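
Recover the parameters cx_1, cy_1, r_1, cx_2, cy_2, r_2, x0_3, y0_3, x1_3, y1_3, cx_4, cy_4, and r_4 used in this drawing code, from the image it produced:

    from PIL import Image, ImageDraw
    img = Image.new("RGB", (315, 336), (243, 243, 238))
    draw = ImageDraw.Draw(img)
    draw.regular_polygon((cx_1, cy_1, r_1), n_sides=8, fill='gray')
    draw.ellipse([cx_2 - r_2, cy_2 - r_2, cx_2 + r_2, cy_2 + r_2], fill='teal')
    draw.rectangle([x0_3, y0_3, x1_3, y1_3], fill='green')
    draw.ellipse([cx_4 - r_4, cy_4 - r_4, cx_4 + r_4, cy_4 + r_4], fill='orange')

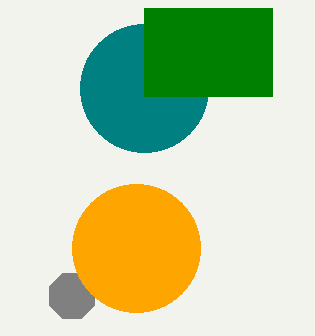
cx_1 = 72, cy_1 = 296, r_1 = 24, cx_2 = 144, cy_2 = 88, r_2 = 64, x0_3 = 144, y0_3 = 8, x1_3 = 272, y1_3 = 96, cx_4 = 136, cy_4 = 248, r_4 = 64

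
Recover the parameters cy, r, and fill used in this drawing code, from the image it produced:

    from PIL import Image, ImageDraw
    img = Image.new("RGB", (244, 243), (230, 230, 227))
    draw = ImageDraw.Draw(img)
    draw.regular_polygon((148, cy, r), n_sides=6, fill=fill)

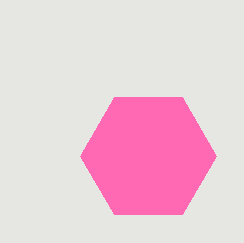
cy = 156, r = 68, fill = 'hotpink'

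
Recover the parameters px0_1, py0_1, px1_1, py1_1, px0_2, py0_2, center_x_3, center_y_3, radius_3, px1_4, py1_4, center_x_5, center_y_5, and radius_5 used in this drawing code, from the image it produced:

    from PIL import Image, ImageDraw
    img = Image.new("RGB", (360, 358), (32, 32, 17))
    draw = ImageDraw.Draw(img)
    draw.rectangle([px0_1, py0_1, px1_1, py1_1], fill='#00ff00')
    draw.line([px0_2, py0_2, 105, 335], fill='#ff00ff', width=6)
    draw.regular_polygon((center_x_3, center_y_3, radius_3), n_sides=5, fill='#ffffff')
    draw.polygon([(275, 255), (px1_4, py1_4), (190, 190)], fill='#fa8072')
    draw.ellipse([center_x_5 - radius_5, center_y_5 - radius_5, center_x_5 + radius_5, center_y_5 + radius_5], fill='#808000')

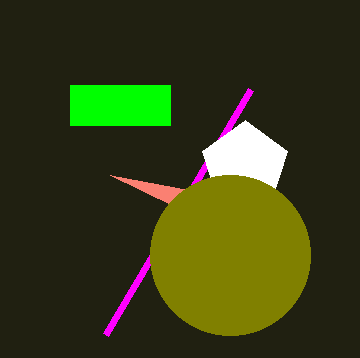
px0_1 = 70, py0_1 = 85, px1_1 = 170, py1_1 = 125, px0_2 = 250, py0_2 = 90, center_x_3 = 245, center_y_3 = 165, radius_3 = 45, px1_4 = 110, py1_4 = 175, center_x_5 = 230, center_y_5 = 255, radius_5 = 80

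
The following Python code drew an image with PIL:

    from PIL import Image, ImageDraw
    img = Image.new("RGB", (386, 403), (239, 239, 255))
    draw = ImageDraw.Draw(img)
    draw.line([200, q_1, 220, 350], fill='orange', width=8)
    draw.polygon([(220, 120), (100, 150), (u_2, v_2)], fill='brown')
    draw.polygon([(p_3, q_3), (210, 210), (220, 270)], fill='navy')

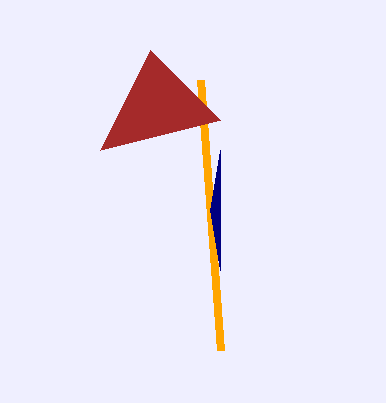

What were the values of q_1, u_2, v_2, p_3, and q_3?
q_1 = 80, u_2 = 150, v_2 = 50, p_3 = 220, q_3 = 150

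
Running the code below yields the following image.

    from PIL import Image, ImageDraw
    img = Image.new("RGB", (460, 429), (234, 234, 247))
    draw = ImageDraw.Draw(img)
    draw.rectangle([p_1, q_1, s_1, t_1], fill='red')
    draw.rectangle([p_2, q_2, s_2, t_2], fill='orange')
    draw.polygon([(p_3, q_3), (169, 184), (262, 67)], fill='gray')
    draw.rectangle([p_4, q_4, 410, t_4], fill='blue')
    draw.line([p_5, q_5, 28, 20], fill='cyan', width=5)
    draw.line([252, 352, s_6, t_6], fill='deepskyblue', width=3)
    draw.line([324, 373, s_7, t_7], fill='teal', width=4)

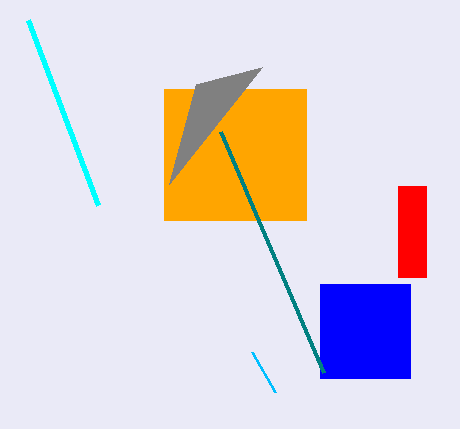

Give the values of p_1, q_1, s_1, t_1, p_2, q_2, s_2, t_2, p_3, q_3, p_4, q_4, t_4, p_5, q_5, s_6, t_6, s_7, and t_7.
p_1 = 398
q_1 = 186
s_1 = 426
t_1 = 277
p_2 = 164
q_2 = 89
s_2 = 306
t_2 = 220
p_3 = 196
q_3 = 84
p_4 = 320
q_4 = 284
t_4 = 378
p_5 = 98
q_5 = 205
s_6 = 275
t_6 = 392
s_7 = 221
t_7 = 132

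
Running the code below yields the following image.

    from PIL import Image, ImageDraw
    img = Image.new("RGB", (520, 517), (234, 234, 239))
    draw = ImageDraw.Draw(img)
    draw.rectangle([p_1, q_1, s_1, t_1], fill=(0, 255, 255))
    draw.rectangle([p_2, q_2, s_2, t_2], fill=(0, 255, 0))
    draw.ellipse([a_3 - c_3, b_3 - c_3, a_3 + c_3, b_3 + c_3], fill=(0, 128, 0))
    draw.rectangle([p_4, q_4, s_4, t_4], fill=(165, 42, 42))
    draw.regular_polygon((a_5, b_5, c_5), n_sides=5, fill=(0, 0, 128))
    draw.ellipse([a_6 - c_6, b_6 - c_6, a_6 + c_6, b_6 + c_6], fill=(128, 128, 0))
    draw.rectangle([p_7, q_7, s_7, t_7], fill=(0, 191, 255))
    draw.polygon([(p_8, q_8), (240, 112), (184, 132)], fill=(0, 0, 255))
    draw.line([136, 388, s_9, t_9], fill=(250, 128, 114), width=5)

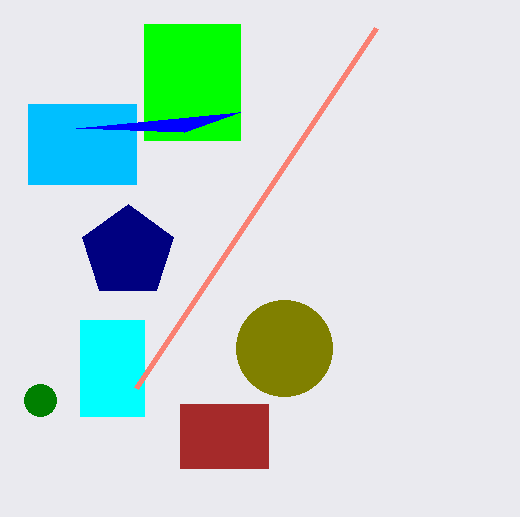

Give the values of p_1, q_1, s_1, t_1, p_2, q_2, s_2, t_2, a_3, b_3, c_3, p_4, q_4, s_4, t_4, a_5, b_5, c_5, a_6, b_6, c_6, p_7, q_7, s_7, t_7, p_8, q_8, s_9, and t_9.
p_1 = 80
q_1 = 320
s_1 = 144
t_1 = 416
p_2 = 144
q_2 = 24
s_2 = 240
t_2 = 140
a_3 = 40
b_3 = 400
c_3 = 16
p_4 = 180
q_4 = 404
s_4 = 268
t_4 = 468
a_5 = 128
b_5 = 252
c_5 = 48
a_6 = 284
b_6 = 348
c_6 = 48
p_7 = 28
q_7 = 104
s_7 = 136
t_7 = 184
p_8 = 76
q_8 = 128
s_9 = 376
t_9 = 28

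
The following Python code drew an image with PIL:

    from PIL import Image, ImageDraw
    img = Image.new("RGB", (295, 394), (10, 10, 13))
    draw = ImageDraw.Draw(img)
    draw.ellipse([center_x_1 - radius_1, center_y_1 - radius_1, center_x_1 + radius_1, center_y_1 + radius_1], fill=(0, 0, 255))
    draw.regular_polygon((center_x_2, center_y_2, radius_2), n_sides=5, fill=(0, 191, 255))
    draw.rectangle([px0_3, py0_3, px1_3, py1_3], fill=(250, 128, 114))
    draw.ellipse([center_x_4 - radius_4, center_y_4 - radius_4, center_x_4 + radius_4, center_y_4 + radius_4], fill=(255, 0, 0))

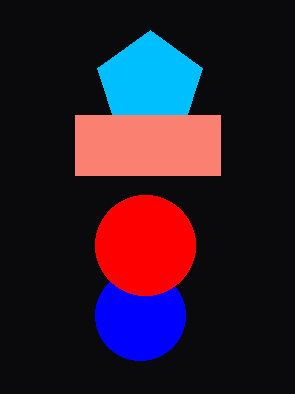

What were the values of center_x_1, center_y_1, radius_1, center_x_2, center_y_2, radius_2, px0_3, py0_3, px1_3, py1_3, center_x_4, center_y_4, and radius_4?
center_x_1 = 140; center_y_1 = 315; radius_1 = 45; center_x_2 = 150; center_y_2 = 85; radius_2 = 55; px0_3 = 75; py0_3 = 115; px1_3 = 220; py1_3 = 175; center_x_4 = 145; center_y_4 = 245; radius_4 = 50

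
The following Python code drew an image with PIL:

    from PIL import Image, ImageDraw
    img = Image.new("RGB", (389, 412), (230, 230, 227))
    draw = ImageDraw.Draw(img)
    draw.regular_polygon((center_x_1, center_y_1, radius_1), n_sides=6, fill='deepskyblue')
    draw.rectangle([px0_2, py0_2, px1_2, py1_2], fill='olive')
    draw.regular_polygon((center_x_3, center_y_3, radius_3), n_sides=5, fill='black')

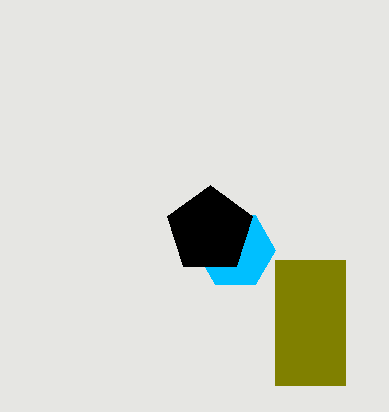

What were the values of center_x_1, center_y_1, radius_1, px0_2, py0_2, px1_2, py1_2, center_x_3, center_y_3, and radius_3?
center_x_1 = 235; center_y_1 = 250; radius_1 = 40; px0_2 = 275; py0_2 = 260; px1_2 = 345; py1_2 = 385; center_x_3 = 210; center_y_3 = 230; radius_3 = 45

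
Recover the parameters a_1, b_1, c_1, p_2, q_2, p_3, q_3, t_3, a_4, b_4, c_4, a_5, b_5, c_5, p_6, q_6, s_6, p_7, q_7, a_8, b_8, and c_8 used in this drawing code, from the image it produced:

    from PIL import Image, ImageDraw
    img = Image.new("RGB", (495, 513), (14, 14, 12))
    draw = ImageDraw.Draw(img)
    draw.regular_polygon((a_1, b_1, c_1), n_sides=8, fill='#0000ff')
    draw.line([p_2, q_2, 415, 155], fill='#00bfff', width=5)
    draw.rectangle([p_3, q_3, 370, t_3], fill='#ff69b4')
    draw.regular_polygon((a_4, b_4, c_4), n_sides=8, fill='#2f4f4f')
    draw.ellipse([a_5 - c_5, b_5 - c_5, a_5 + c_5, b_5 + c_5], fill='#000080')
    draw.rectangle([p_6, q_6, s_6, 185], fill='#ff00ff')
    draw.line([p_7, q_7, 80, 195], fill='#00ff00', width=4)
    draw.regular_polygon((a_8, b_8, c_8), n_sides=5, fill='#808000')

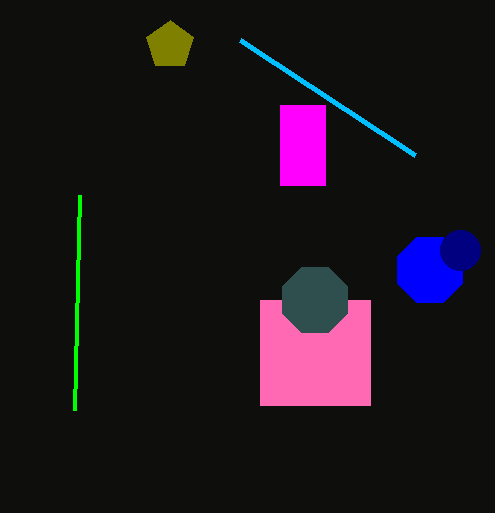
a_1 = 430; b_1 = 270; c_1 = 35; p_2 = 240; q_2 = 40; p_3 = 260; q_3 = 300; t_3 = 405; a_4 = 315; b_4 = 300; c_4 = 35; a_5 = 460; b_5 = 250; c_5 = 20; p_6 = 280; q_6 = 105; s_6 = 325; p_7 = 75; q_7 = 410; a_8 = 170; b_8 = 45; c_8 = 25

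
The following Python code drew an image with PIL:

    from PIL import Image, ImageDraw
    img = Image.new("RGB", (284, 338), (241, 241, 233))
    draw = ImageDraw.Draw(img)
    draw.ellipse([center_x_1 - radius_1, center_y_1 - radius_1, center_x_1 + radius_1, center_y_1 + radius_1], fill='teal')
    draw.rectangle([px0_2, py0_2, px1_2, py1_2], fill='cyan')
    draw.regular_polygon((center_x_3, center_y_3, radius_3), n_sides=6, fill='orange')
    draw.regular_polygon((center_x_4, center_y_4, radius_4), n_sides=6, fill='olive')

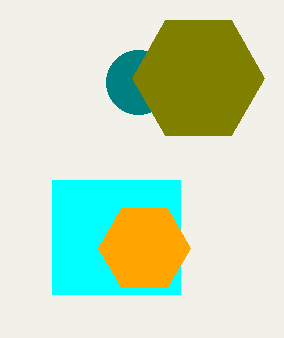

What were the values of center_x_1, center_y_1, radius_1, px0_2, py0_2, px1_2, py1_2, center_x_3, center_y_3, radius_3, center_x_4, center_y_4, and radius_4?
center_x_1 = 138; center_y_1 = 82; radius_1 = 32; px0_2 = 52; py0_2 = 180; px1_2 = 180; py1_2 = 294; center_x_3 = 144; center_y_3 = 248; radius_3 = 46; center_x_4 = 198; center_y_4 = 78; radius_4 = 66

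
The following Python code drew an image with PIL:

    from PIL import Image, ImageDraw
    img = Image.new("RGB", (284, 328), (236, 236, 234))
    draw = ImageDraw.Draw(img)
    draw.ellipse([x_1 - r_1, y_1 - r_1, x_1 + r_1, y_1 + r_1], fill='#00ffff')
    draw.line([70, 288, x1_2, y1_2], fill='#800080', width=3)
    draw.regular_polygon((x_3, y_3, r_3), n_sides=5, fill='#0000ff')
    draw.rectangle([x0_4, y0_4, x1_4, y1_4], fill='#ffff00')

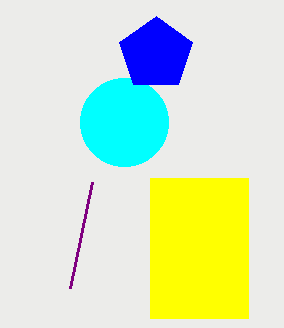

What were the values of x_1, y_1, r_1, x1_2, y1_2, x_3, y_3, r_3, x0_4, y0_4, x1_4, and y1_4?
x_1 = 124, y_1 = 122, r_1 = 44, x1_2 = 92, y1_2 = 182, x_3 = 156, y_3 = 54, r_3 = 38, x0_4 = 150, y0_4 = 178, x1_4 = 248, y1_4 = 318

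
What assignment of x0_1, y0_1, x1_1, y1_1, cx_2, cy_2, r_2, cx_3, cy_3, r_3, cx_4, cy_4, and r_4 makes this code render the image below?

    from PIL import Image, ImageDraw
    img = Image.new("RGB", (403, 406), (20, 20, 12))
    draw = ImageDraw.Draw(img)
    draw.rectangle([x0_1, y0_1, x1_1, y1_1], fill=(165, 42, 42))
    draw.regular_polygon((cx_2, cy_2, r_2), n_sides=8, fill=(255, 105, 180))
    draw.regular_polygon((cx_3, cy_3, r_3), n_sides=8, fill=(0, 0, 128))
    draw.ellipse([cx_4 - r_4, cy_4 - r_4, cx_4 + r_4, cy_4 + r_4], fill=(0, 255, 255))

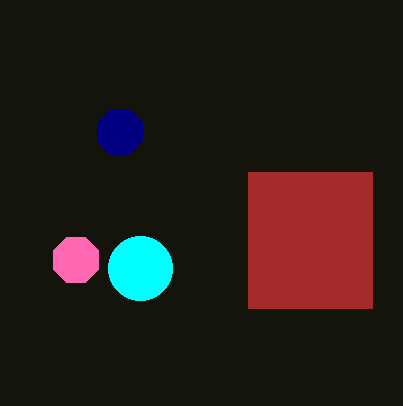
x0_1 = 248, y0_1 = 172, x1_1 = 372, y1_1 = 308, cx_2 = 76, cy_2 = 260, r_2 = 24, cx_3 = 120, cy_3 = 132, r_3 = 24, cx_4 = 140, cy_4 = 268, r_4 = 32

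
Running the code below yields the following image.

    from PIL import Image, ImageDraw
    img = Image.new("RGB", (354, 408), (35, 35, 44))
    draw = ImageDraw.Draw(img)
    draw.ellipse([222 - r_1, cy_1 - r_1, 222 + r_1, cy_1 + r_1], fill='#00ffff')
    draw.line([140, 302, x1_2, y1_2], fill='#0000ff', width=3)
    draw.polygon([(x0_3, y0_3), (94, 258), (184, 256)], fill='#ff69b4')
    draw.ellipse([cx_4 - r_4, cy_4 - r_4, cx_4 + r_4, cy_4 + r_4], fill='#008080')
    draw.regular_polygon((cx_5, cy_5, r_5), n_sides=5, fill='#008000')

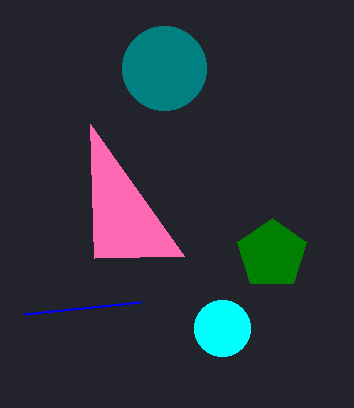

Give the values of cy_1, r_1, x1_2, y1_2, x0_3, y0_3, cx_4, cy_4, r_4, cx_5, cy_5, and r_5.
cy_1 = 328
r_1 = 28
x1_2 = 24
y1_2 = 314
x0_3 = 90
y0_3 = 124
cx_4 = 164
cy_4 = 68
r_4 = 42
cx_5 = 272
cy_5 = 254
r_5 = 36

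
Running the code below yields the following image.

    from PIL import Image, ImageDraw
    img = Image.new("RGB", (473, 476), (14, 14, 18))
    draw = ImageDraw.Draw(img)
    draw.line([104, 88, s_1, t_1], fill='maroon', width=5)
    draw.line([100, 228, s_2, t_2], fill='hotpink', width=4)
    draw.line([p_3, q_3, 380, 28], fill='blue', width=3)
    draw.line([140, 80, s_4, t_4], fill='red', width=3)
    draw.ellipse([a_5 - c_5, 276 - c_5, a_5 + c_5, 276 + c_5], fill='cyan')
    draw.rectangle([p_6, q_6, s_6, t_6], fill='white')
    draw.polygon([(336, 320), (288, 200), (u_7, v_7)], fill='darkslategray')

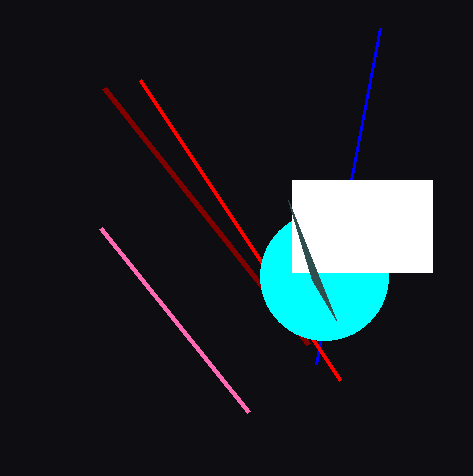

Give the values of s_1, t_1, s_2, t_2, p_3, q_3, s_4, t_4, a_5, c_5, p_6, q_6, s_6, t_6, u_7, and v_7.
s_1 = 308, t_1 = 344, s_2 = 248, t_2 = 412, p_3 = 316, q_3 = 364, s_4 = 340, t_4 = 380, a_5 = 324, c_5 = 64, p_6 = 292, q_6 = 180, s_6 = 432, t_6 = 272, u_7 = 312, v_7 = 280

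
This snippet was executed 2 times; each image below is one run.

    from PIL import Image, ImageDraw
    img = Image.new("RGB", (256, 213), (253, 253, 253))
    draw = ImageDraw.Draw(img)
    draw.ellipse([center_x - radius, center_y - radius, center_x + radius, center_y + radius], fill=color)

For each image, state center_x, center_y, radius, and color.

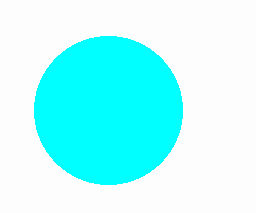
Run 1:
center_x = 108
center_y = 110
radius = 74
color = 'cyan'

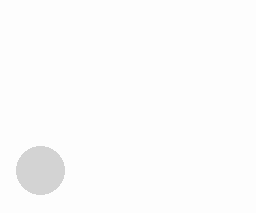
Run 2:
center_x = 40
center_y = 170
radius = 24
color = 'lightgray'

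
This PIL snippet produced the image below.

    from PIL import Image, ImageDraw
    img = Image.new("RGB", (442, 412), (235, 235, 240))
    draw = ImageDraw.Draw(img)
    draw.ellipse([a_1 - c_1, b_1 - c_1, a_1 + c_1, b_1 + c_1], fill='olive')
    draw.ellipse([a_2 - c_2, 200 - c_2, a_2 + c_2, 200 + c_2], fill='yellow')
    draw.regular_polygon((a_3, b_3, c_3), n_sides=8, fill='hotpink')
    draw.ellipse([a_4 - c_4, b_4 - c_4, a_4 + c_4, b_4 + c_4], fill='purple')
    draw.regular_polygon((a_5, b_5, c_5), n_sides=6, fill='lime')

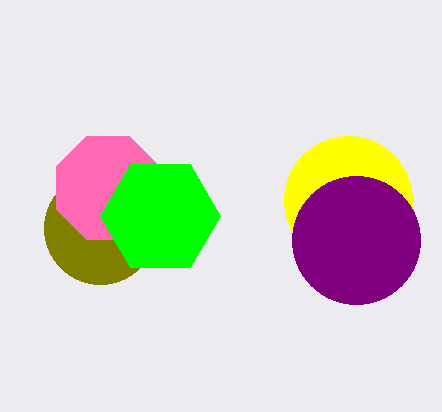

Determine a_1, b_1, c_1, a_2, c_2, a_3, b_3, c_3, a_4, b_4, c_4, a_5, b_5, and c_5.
a_1 = 100, b_1 = 228, c_1 = 56, a_2 = 348, c_2 = 64, a_3 = 108, b_3 = 188, c_3 = 56, a_4 = 356, b_4 = 240, c_4 = 64, a_5 = 160, b_5 = 216, c_5 = 60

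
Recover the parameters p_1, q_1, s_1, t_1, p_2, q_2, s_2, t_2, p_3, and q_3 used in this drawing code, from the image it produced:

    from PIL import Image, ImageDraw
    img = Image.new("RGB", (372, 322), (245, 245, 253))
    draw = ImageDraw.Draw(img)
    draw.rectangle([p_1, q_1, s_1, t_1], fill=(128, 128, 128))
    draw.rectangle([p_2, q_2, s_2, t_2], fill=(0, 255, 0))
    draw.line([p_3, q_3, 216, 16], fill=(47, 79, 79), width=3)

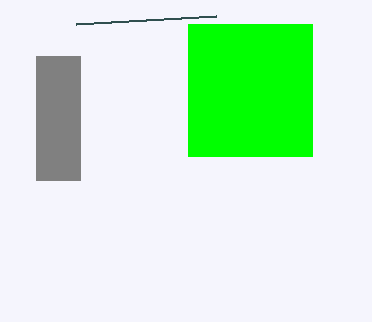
p_1 = 36
q_1 = 56
s_1 = 80
t_1 = 180
p_2 = 188
q_2 = 24
s_2 = 312
t_2 = 156
p_3 = 76
q_3 = 24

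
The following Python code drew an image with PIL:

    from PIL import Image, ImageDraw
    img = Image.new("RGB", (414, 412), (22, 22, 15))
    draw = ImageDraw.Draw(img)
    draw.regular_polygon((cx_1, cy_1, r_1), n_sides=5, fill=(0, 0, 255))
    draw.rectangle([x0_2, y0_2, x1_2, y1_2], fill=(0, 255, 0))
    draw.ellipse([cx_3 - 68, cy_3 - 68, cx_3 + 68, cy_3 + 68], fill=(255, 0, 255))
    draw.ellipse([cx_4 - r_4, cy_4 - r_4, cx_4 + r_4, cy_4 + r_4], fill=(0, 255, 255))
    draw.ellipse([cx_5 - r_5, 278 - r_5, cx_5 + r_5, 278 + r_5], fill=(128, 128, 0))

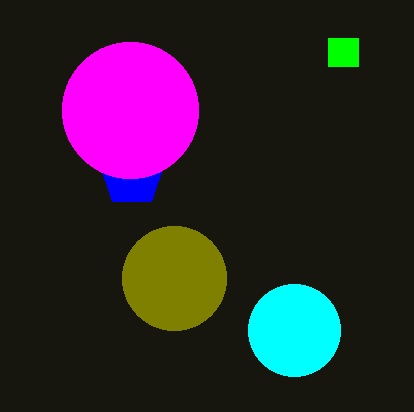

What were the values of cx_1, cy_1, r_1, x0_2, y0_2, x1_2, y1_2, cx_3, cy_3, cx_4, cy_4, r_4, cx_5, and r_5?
cx_1 = 132; cy_1 = 174; r_1 = 34; x0_2 = 328; y0_2 = 38; x1_2 = 358; y1_2 = 66; cx_3 = 130; cy_3 = 110; cx_4 = 294; cy_4 = 330; r_4 = 46; cx_5 = 174; r_5 = 52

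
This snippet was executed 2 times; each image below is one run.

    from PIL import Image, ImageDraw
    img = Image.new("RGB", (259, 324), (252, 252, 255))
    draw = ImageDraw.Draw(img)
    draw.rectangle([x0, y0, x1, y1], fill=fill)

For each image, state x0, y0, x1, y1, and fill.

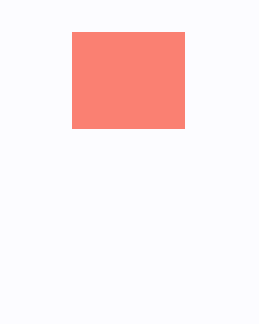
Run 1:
x0 = 72; y0 = 32; x1 = 184; y1 = 128; fill = 'salmon'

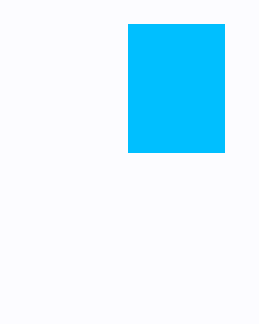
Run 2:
x0 = 128, y0 = 24, x1 = 224, y1 = 152, fill = 'deepskyblue'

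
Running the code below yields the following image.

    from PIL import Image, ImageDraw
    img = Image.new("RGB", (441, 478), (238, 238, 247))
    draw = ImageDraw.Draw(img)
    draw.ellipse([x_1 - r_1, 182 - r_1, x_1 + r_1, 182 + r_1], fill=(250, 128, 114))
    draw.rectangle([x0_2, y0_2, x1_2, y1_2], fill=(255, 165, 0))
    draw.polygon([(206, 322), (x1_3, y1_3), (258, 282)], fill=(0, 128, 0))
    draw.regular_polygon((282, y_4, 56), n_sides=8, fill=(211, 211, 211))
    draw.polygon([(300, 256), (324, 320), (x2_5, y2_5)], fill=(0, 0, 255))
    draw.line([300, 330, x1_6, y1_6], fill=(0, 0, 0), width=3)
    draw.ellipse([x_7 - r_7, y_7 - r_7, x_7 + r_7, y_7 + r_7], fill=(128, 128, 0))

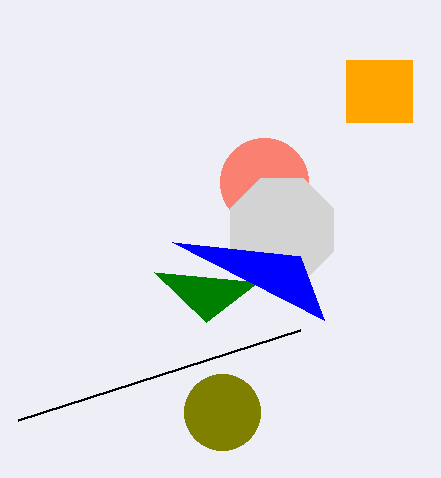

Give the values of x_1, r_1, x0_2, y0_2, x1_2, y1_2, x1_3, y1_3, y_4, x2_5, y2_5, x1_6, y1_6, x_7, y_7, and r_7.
x_1 = 264
r_1 = 44
x0_2 = 346
y0_2 = 60
x1_2 = 412
y1_2 = 122
x1_3 = 154
y1_3 = 272
y_4 = 230
x2_5 = 172
y2_5 = 242
x1_6 = 18
y1_6 = 420
x_7 = 222
y_7 = 412
r_7 = 38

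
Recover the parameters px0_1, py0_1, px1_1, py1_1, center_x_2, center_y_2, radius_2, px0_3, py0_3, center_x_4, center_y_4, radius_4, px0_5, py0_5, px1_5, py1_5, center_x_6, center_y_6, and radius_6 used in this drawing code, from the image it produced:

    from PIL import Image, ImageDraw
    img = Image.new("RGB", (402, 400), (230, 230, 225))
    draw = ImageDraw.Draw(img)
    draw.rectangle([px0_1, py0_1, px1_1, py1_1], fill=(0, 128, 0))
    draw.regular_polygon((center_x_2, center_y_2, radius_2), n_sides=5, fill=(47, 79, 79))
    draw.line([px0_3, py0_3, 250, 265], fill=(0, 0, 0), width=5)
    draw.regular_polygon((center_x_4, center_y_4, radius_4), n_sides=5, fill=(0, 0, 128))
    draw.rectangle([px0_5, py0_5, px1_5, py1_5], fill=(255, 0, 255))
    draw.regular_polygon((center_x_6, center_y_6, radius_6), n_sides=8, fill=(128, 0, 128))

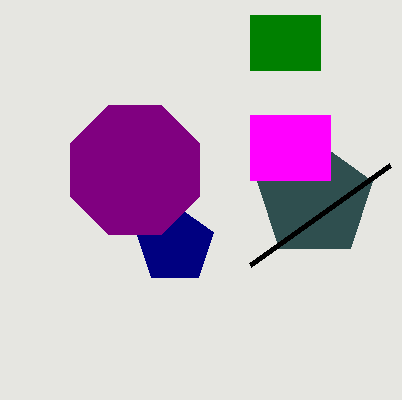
px0_1 = 250; py0_1 = 15; px1_1 = 320; py1_1 = 70; center_x_2 = 315; center_y_2 = 200; radius_2 = 60; px0_3 = 390; py0_3 = 165; center_x_4 = 175; center_y_4 = 245; radius_4 = 40; px0_5 = 250; py0_5 = 115; px1_5 = 330; py1_5 = 180; center_x_6 = 135; center_y_6 = 170; radius_6 = 70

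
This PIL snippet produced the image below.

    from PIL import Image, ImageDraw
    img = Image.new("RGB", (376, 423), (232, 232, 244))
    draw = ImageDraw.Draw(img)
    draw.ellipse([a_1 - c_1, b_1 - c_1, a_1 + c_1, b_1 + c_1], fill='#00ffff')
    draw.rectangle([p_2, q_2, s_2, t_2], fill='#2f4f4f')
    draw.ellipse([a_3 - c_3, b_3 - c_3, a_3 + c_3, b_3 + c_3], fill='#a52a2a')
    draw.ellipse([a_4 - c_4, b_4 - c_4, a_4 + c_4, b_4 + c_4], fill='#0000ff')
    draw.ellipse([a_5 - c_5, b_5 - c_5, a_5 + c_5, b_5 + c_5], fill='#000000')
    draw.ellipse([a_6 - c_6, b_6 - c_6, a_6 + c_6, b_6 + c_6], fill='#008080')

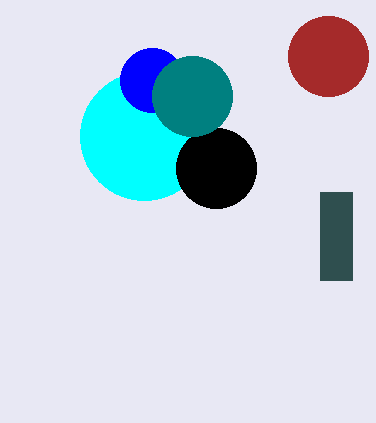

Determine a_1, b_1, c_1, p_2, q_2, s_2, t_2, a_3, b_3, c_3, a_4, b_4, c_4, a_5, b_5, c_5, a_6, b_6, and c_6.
a_1 = 144; b_1 = 136; c_1 = 64; p_2 = 320; q_2 = 192; s_2 = 352; t_2 = 280; a_3 = 328; b_3 = 56; c_3 = 40; a_4 = 152; b_4 = 80; c_4 = 32; a_5 = 216; b_5 = 168; c_5 = 40; a_6 = 192; b_6 = 96; c_6 = 40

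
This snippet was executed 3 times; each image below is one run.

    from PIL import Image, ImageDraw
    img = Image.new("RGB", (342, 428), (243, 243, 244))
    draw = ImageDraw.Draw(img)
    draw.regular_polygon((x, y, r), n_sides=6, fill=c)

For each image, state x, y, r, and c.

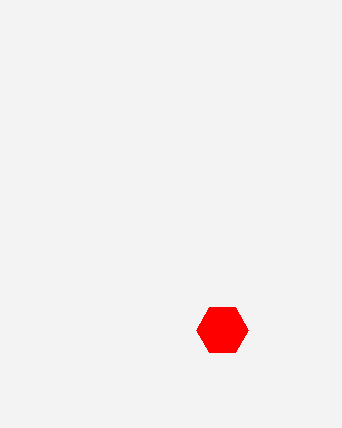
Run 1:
x = 222, y = 330, r = 26, c = 'red'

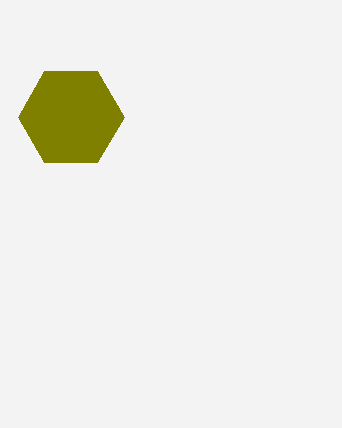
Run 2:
x = 71, y = 117, r = 53, c = 'olive'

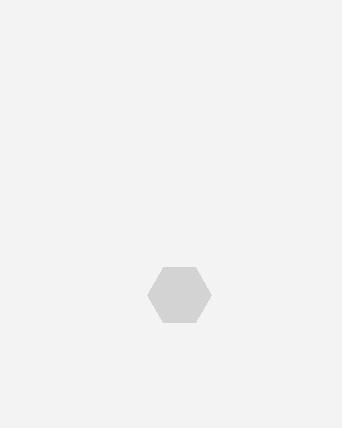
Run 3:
x = 179, y = 295, r = 32, c = 'lightgray'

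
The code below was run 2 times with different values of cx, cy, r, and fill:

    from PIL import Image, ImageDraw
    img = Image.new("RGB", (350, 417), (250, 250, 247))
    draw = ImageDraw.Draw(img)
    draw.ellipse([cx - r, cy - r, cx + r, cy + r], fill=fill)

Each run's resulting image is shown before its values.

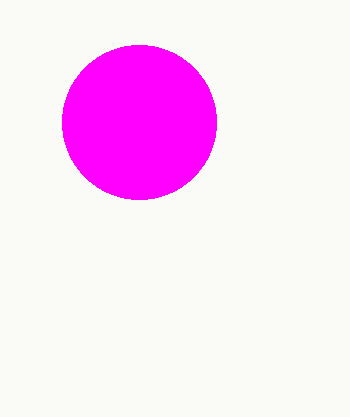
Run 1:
cx = 139, cy = 122, r = 77, fill = 'magenta'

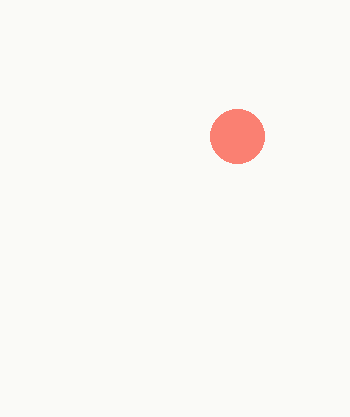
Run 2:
cx = 237
cy = 136
r = 27
fill = 'salmon'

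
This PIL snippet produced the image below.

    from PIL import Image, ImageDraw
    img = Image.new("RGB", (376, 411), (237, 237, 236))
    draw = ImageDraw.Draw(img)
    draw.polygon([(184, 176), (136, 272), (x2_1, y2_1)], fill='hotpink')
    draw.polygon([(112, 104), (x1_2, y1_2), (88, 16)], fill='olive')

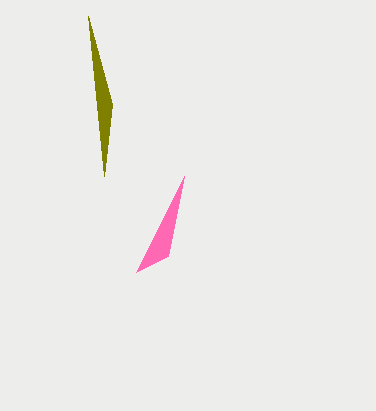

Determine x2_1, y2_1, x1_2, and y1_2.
x2_1 = 168; y2_1 = 256; x1_2 = 104; y1_2 = 176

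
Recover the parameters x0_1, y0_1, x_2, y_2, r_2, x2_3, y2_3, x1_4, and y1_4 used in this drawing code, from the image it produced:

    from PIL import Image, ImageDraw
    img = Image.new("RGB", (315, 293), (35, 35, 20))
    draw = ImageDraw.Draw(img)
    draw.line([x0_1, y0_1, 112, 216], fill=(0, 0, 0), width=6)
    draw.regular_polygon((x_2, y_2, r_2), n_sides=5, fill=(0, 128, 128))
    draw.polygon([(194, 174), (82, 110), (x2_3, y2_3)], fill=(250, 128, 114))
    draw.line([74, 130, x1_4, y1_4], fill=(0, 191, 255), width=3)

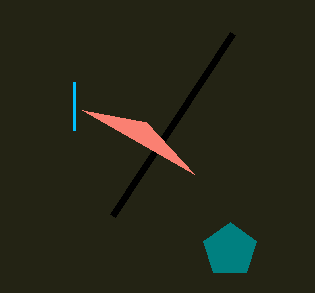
x0_1 = 232, y0_1 = 34, x_2 = 230, y_2 = 250, r_2 = 28, x2_3 = 146, y2_3 = 122, x1_4 = 74, y1_4 = 82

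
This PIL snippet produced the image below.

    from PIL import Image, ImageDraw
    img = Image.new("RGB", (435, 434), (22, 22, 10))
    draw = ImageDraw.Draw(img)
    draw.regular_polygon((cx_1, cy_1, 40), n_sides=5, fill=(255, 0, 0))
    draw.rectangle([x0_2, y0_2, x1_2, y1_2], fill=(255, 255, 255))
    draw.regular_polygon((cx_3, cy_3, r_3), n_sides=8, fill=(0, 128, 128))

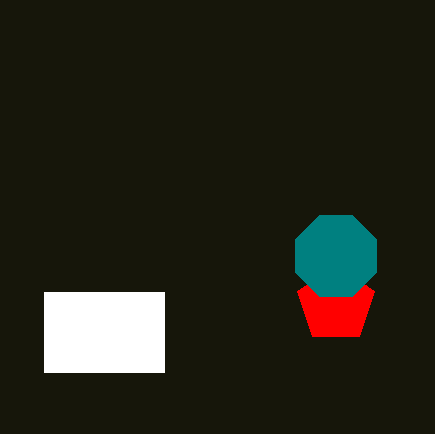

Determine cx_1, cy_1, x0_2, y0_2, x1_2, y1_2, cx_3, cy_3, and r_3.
cx_1 = 336
cy_1 = 304
x0_2 = 44
y0_2 = 292
x1_2 = 164
y1_2 = 372
cx_3 = 336
cy_3 = 256
r_3 = 44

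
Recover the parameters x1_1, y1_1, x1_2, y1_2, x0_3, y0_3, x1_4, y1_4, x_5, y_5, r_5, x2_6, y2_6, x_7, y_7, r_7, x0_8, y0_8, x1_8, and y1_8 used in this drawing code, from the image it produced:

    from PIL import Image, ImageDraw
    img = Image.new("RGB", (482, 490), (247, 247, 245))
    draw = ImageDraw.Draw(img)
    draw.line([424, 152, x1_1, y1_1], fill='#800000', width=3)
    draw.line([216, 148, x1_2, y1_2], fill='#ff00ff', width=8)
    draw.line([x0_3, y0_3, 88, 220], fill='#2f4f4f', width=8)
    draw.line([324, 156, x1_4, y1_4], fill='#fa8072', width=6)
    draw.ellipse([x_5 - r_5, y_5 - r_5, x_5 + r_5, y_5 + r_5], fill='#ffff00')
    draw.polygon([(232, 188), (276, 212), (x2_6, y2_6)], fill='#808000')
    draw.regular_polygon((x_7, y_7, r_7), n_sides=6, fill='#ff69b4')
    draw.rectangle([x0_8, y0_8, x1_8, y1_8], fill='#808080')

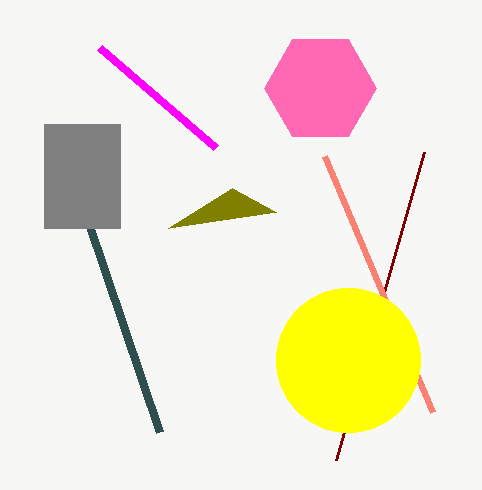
x1_1 = 336, y1_1 = 460, x1_2 = 100, y1_2 = 48, x0_3 = 160, y0_3 = 432, x1_4 = 432, y1_4 = 412, x_5 = 348, y_5 = 360, r_5 = 72, x2_6 = 168, y2_6 = 228, x_7 = 320, y_7 = 88, r_7 = 56, x0_8 = 44, y0_8 = 124, x1_8 = 120, y1_8 = 228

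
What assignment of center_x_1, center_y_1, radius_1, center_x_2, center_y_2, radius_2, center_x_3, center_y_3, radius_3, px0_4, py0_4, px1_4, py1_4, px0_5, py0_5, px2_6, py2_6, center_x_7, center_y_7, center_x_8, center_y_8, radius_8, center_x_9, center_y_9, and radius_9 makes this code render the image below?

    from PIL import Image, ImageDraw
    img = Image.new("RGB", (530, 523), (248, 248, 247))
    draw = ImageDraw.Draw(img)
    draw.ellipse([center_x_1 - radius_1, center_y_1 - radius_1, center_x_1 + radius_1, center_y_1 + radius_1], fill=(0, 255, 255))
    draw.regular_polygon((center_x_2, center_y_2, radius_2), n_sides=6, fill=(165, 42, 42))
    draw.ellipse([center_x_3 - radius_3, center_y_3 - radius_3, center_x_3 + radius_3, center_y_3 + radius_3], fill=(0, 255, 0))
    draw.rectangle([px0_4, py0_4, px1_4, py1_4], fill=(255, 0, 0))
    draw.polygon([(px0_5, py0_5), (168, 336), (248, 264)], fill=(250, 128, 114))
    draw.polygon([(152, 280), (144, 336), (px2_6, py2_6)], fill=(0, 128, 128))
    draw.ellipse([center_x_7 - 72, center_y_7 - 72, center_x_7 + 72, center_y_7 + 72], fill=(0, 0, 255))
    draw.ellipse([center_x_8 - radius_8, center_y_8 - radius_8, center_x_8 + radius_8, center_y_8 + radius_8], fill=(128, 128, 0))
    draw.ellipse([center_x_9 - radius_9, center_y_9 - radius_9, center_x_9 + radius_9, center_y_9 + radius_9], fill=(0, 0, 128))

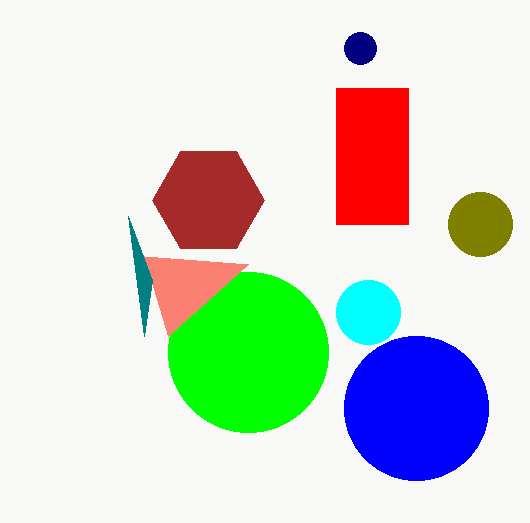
center_x_1 = 368, center_y_1 = 312, radius_1 = 32, center_x_2 = 208, center_y_2 = 200, radius_2 = 56, center_x_3 = 248, center_y_3 = 352, radius_3 = 80, px0_4 = 336, py0_4 = 88, px1_4 = 408, py1_4 = 224, px0_5 = 144, py0_5 = 256, px2_6 = 128, py2_6 = 216, center_x_7 = 416, center_y_7 = 408, center_x_8 = 480, center_y_8 = 224, radius_8 = 32, center_x_9 = 360, center_y_9 = 48, radius_9 = 16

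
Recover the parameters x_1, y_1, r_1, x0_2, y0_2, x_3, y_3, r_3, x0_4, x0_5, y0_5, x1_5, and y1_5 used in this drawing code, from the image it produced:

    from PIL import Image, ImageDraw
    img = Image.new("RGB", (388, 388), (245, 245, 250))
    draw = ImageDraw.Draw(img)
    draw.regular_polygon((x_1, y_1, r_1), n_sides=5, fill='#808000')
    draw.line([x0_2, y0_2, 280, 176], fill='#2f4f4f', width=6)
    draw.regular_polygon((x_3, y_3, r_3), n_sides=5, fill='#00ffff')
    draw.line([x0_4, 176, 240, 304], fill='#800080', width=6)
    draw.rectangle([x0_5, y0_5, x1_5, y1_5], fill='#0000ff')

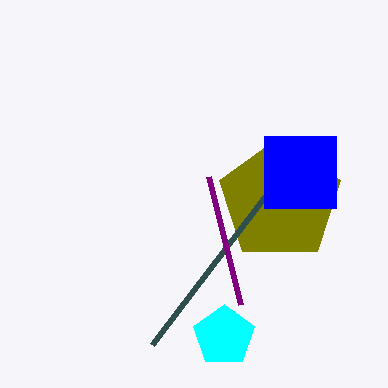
x_1 = 280, y_1 = 200, r_1 = 64, x0_2 = 152, y0_2 = 344, x_3 = 224, y_3 = 336, r_3 = 32, x0_4 = 208, x0_5 = 264, y0_5 = 136, x1_5 = 336, y1_5 = 208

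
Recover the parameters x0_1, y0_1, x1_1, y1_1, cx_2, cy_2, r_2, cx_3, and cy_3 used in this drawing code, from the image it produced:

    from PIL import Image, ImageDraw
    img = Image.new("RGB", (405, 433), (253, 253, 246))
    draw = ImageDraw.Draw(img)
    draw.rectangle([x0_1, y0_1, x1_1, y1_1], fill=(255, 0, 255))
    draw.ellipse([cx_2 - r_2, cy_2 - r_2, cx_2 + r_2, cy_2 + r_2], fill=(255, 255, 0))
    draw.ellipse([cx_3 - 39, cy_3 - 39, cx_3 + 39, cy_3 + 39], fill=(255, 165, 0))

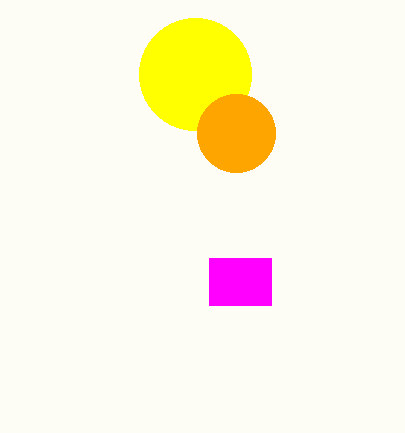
x0_1 = 209
y0_1 = 258
x1_1 = 271
y1_1 = 305
cx_2 = 195
cy_2 = 74
r_2 = 56
cx_3 = 236
cy_3 = 133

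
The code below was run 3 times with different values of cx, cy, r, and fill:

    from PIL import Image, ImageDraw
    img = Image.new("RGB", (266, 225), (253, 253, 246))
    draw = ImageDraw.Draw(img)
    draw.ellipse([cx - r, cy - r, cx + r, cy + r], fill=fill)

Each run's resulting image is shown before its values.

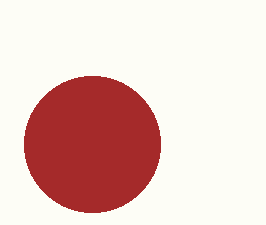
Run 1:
cx = 92, cy = 144, r = 68, fill = 'brown'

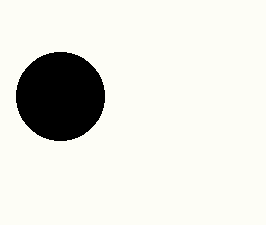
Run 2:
cx = 60, cy = 96, r = 44, fill = 'black'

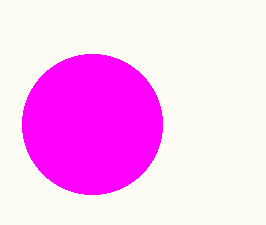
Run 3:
cx = 92; cy = 124; r = 70; fill = 'magenta'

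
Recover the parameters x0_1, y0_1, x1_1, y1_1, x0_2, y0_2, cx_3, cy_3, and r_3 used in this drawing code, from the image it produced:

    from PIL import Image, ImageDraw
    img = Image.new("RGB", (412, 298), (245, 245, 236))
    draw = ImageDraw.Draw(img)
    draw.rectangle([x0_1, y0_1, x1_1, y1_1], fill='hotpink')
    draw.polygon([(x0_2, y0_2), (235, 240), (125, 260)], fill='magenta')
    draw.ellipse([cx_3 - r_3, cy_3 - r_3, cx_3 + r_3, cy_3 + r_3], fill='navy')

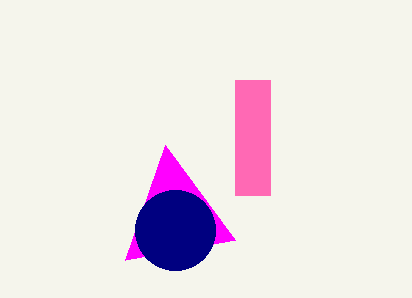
x0_1 = 235; y0_1 = 80; x1_1 = 270; y1_1 = 195; x0_2 = 165; y0_2 = 145; cx_3 = 175; cy_3 = 230; r_3 = 40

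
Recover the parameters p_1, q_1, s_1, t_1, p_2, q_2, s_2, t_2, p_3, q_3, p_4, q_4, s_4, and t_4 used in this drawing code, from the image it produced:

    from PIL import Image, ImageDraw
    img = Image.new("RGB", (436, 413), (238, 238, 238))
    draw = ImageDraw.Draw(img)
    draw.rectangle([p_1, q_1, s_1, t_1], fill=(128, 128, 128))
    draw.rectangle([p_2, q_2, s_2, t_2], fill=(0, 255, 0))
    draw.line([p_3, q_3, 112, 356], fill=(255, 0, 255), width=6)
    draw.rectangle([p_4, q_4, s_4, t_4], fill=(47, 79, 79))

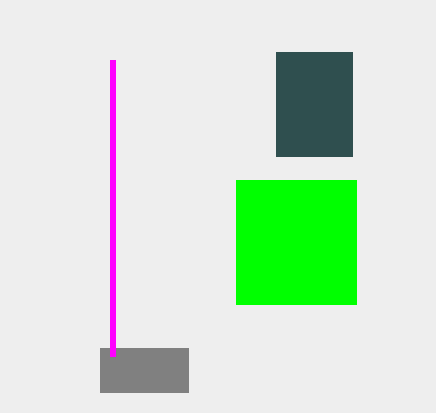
p_1 = 100; q_1 = 348; s_1 = 188; t_1 = 392; p_2 = 236; q_2 = 180; s_2 = 356; t_2 = 304; p_3 = 112; q_3 = 60; p_4 = 276; q_4 = 52; s_4 = 352; t_4 = 156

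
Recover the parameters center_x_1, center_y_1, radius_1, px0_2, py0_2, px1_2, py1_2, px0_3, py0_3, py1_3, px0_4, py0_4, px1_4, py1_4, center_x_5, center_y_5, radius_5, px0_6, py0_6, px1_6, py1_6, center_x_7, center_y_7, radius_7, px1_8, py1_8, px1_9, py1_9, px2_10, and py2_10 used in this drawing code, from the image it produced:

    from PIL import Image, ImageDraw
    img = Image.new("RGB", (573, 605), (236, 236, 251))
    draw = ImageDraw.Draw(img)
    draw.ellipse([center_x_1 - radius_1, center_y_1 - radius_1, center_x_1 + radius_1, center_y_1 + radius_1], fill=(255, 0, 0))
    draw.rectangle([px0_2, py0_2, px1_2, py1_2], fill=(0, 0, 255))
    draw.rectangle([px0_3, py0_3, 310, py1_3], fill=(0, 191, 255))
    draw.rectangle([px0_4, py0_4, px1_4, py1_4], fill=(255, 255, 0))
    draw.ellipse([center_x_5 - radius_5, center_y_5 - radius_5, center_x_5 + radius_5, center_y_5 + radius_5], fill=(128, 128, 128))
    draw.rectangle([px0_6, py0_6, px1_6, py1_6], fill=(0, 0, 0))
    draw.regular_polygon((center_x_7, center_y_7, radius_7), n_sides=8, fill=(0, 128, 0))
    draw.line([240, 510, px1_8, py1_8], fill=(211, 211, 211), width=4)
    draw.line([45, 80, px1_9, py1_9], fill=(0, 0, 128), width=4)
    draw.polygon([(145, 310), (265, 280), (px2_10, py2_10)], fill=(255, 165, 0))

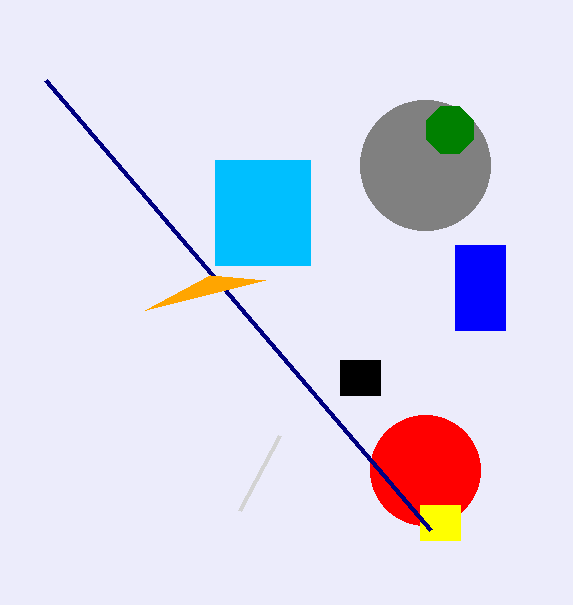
center_x_1 = 425, center_y_1 = 470, radius_1 = 55, px0_2 = 455, py0_2 = 245, px1_2 = 505, py1_2 = 330, px0_3 = 215, py0_3 = 160, py1_3 = 265, px0_4 = 420, py0_4 = 505, px1_4 = 460, py1_4 = 540, center_x_5 = 425, center_y_5 = 165, radius_5 = 65, px0_6 = 340, py0_6 = 360, px1_6 = 380, py1_6 = 395, center_x_7 = 450, center_y_7 = 130, radius_7 = 25, px1_8 = 280, py1_8 = 435, px1_9 = 430, py1_9 = 530, px2_10 = 210, py2_10 = 275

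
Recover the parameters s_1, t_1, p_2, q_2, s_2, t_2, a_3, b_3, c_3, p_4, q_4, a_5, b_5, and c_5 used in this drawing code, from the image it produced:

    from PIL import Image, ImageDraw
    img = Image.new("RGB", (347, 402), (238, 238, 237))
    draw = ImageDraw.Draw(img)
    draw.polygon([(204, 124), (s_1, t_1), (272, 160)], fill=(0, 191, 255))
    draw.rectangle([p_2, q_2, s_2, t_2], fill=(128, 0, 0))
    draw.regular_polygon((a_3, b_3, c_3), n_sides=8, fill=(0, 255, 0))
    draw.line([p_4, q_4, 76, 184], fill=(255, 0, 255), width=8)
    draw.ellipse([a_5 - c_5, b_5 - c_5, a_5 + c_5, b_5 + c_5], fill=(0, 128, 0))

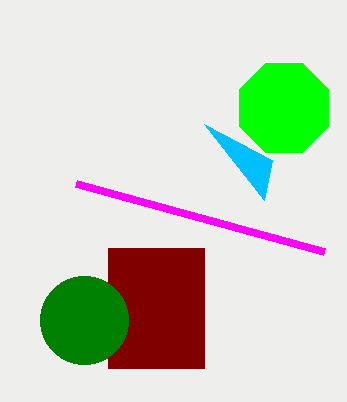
s_1 = 264
t_1 = 200
p_2 = 108
q_2 = 248
s_2 = 204
t_2 = 368
a_3 = 284
b_3 = 108
c_3 = 48
p_4 = 324
q_4 = 252
a_5 = 84
b_5 = 320
c_5 = 44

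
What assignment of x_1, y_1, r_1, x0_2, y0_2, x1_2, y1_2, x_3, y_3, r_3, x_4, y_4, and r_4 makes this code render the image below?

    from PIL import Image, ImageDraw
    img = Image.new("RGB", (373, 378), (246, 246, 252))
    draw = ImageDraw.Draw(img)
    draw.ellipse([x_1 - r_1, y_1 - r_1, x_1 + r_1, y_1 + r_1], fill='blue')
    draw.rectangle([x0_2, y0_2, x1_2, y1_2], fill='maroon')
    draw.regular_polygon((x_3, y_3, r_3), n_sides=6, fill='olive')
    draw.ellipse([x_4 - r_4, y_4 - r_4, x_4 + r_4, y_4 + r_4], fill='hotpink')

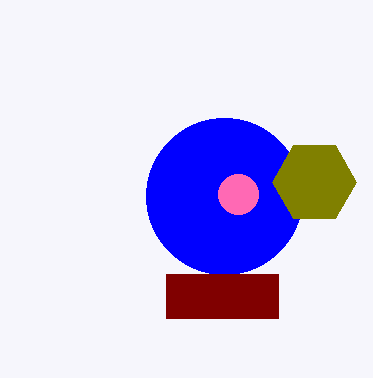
x_1 = 224
y_1 = 196
r_1 = 78
x0_2 = 166
y0_2 = 274
x1_2 = 278
y1_2 = 318
x_3 = 314
y_3 = 182
r_3 = 42
x_4 = 238
y_4 = 194
r_4 = 20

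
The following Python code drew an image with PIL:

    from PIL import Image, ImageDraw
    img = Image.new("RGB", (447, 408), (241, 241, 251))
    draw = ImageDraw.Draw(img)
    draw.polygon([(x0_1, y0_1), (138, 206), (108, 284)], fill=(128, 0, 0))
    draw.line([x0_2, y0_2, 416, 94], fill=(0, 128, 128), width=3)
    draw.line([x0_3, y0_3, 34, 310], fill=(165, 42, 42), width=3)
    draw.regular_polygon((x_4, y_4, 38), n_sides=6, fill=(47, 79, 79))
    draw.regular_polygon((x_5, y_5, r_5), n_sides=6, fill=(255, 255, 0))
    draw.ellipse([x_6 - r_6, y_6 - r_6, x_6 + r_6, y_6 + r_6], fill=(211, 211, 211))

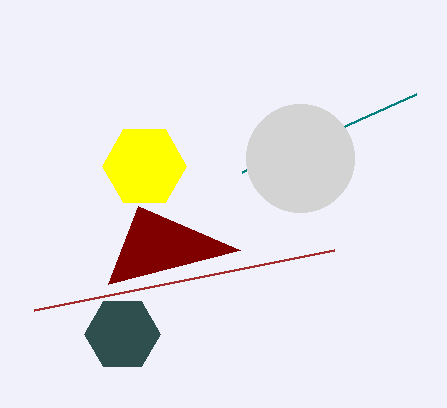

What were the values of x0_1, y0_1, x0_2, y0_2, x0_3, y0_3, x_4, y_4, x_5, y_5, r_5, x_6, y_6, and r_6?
x0_1 = 240; y0_1 = 250; x0_2 = 242; y0_2 = 172; x0_3 = 334; y0_3 = 250; x_4 = 122; y_4 = 334; x_5 = 144; y_5 = 166; r_5 = 42; x_6 = 300; y_6 = 158; r_6 = 54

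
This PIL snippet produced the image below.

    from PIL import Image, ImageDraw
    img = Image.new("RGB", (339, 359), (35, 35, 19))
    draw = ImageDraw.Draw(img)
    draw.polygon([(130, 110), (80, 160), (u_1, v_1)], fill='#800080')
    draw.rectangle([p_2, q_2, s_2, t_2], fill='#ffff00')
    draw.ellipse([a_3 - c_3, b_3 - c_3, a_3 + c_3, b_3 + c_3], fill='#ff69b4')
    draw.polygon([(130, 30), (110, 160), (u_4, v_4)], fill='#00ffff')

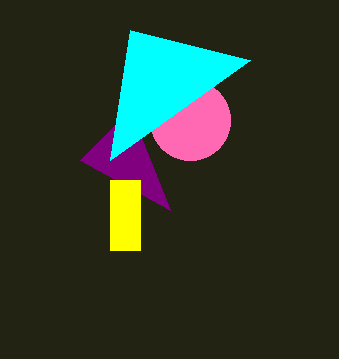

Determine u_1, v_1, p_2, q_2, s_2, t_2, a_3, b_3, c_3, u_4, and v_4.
u_1 = 170, v_1 = 210, p_2 = 110, q_2 = 180, s_2 = 140, t_2 = 250, a_3 = 190, b_3 = 120, c_3 = 40, u_4 = 250, v_4 = 60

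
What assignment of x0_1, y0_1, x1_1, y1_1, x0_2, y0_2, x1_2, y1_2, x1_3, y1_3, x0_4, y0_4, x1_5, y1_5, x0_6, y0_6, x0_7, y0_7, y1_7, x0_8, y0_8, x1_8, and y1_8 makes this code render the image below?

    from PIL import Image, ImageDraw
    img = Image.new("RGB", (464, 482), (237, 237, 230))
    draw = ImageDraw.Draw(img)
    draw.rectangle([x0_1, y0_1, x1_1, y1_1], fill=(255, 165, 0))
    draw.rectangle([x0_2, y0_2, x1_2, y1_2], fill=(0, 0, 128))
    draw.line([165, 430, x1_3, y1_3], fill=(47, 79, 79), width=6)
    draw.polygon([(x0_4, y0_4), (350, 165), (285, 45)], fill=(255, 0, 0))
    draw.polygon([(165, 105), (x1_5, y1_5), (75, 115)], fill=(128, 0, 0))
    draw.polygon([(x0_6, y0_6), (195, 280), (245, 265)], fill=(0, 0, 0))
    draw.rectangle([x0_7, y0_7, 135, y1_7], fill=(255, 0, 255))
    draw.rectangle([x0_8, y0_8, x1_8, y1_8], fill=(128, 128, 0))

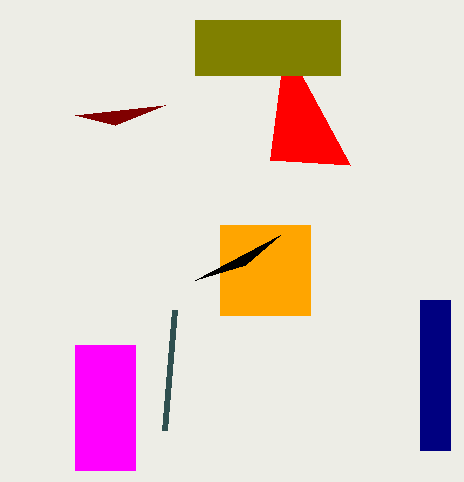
x0_1 = 220; y0_1 = 225; x1_1 = 310; y1_1 = 315; x0_2 = 420; y0_2 = 300; x1_2 = 450; y1_2 = 450; x1_3 = 175; y1_3 = 310; x0_4 = 270; y0_4 = 160; x1_5 = 115; y1_5 = 125; x0_6 = 280; y0_6 = 235; x0_7 = 75; y0_7 = 345; y1_7 = 470; x0_8 = 195; y0_8 = 20; x1_8 = 340; y1_8 = 75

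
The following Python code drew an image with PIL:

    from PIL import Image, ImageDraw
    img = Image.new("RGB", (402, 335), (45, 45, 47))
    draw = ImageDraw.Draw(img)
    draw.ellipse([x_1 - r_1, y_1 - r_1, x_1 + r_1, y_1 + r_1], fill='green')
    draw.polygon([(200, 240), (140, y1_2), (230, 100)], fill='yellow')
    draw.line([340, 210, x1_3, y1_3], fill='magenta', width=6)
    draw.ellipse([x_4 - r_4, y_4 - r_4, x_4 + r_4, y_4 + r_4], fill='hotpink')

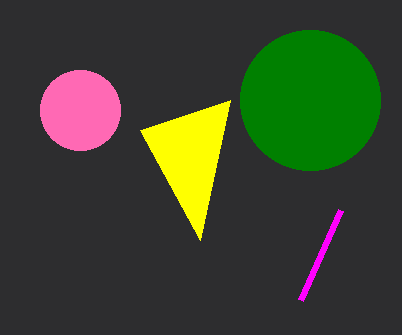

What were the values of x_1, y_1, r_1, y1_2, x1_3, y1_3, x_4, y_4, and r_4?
x_1 = 310, y_1 = 100, r_1 = 70, y1_2 = 130, x1_3 = 300, y1_3 = 300, x_4 = 80, y_4 = 110, r_4 = 40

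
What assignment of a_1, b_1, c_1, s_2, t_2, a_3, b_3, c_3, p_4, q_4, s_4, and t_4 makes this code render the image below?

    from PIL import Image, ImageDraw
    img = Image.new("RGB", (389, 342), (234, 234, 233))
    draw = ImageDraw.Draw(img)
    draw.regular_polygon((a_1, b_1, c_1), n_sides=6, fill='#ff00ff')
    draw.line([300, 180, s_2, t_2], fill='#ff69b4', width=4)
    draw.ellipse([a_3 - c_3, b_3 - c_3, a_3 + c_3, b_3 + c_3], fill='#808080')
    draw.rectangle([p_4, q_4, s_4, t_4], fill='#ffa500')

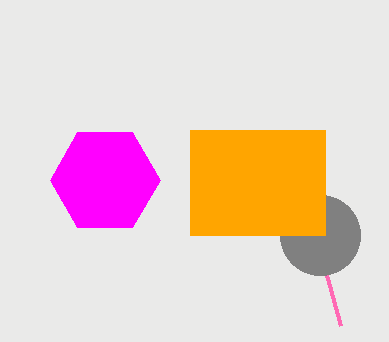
a_1 = 105; b_1 = 180; c_1 = 55; s_2 = 340; t_2 = 325; a_3 = 320; b_3 = 235; c_3 = 40; p_4 = 190; q_4 = 130; s_4 = 325; t_4 = 235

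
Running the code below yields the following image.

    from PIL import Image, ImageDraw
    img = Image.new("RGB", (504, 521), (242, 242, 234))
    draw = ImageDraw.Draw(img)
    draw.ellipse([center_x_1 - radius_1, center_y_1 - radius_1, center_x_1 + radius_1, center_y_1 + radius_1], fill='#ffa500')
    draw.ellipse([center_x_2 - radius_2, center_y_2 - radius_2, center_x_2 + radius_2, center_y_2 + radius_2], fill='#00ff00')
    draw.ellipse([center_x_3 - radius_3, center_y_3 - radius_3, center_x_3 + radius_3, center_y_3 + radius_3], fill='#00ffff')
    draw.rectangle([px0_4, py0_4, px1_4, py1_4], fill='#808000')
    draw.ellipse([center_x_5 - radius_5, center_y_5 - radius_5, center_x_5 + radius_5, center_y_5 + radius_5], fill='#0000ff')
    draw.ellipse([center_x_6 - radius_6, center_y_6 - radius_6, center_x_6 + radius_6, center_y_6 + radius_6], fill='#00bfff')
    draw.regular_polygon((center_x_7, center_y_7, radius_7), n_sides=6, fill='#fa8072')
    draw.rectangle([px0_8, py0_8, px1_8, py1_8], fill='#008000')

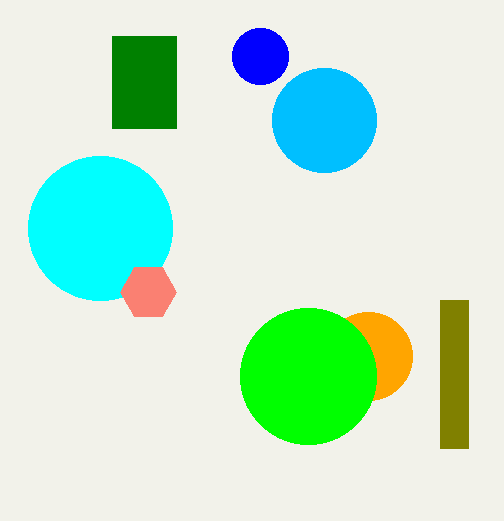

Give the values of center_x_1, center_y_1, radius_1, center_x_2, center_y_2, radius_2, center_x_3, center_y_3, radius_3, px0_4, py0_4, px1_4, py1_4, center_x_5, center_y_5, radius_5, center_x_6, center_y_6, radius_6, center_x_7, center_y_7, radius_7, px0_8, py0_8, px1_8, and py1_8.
center_x_1 = 368; center_y_1 = 356; radius_1 = 44; center_x_2 = 308; center_y_2 = 376; radius_2 = 68; center_x_3 = 100; center_y_3 = 228; radius_3 = 72; px0_4 = 440; py0_4 = 300; px1_4 = 468; py1_4 = 448; center_x_5 = 260; center_y_5 = 56; radius_5 = 28; center_x_6 = 324; center_y_6 = 120; radius_6 = 52; center_x_7 = 148; center_y_7 = 292; radius_7 = 28; px0_8 = 112; py0_8 = 36; px1_8 = 176; py1_8 = 128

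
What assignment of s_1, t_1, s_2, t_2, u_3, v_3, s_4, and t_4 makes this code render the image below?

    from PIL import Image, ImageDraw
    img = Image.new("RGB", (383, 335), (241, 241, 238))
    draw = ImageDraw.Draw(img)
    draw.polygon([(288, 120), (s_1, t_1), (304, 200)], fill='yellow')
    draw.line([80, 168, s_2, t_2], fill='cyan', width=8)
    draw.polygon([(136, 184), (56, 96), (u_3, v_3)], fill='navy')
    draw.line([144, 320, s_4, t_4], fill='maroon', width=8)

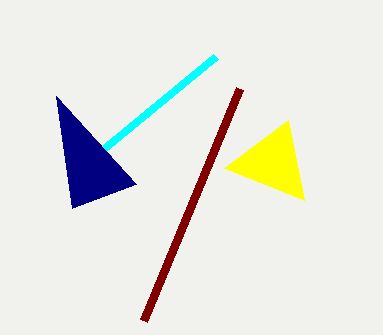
s_1 = 224; t_1 = 168; s_2 = 216; t_2 = 56; u_3 = 72; v_3 = 208; s_4 = 240; t_4 = 88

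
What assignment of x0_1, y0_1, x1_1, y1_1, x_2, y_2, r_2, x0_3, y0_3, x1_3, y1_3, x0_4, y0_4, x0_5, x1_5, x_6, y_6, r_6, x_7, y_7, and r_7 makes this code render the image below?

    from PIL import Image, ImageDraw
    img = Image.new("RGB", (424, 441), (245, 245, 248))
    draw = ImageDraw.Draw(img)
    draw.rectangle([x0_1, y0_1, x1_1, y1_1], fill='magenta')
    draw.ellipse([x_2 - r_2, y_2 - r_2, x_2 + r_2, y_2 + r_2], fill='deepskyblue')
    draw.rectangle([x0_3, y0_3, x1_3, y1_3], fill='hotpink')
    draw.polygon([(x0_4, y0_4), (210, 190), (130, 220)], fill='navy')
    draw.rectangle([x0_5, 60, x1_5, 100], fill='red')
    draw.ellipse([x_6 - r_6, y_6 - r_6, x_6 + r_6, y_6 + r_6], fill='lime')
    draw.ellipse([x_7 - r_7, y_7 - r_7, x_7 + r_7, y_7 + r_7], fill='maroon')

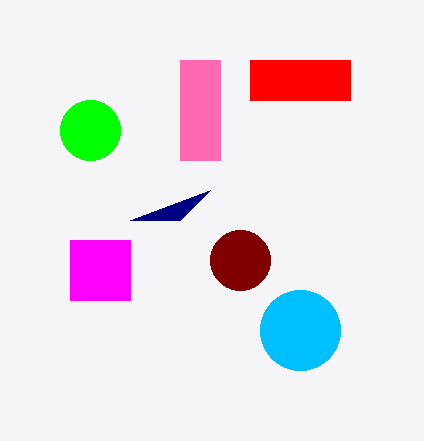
x0_1 = 70; y0_1 = 240; x1_1 = 130; y1_1 = 300; x_2 = 300; y_2 = 330; r_2 = 40; x0_3 = 180; y0_3 = 60; x1_3 = 220; y1_3 = 160; x0_4 = 180; y0_4 = 220; x0_5 = 250; x1_5 = 350; x_6 = 90; y_6 = 130; r_6 = 30; x_7 = 240; y_7 = 260; r_7 = 30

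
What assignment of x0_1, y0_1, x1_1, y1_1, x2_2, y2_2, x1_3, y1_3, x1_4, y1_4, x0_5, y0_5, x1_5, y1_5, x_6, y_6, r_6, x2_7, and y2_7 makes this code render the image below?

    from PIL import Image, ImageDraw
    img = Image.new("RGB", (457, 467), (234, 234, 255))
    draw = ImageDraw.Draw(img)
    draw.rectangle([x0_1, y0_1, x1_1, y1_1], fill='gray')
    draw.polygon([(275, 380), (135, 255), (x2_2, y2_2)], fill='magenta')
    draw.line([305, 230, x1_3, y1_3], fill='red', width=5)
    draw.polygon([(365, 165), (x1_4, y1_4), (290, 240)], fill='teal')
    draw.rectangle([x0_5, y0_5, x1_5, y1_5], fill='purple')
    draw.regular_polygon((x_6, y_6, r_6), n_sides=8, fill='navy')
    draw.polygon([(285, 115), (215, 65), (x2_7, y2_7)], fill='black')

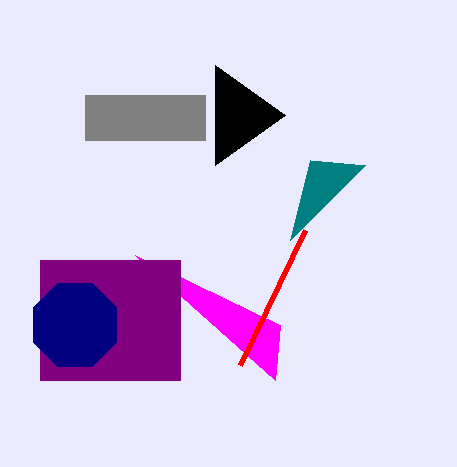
x0_1 = 85, y0_1 = 95, x1_1 = 205, y1_1 = 140, x2_2 = 280, y2_2 = 325, x1_3 = 240, y1_3 = 365, x1_4 = 310, y1_4 = 160, x0_5 = 40, y0_5 = 260, x1_5 = 180, y1_5 = 380, x_6 = 75, y_6 = 325, r_6 = 45, x2_7 = 215, y2_7 = 165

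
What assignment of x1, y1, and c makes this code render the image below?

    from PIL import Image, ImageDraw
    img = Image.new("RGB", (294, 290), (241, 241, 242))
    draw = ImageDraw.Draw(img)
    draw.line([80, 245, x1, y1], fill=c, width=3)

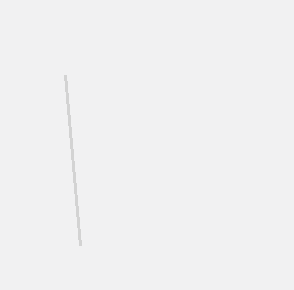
x1 = 65
y1 = 75
c = 'lightgray'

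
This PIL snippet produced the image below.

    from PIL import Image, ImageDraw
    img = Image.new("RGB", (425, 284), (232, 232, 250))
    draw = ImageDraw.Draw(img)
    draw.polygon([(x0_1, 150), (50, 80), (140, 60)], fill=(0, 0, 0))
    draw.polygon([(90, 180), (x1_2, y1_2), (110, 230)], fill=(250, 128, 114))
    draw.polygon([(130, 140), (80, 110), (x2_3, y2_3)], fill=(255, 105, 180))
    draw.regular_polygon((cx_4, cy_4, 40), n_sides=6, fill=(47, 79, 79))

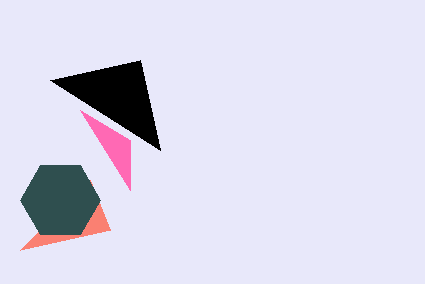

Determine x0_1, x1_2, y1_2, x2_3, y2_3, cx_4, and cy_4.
x0_1 = 160; x1_2 = 20; y1_2 = 250; x2_3 = 130; y2_3 = 190; cx_4 = 60; cy_4 = 200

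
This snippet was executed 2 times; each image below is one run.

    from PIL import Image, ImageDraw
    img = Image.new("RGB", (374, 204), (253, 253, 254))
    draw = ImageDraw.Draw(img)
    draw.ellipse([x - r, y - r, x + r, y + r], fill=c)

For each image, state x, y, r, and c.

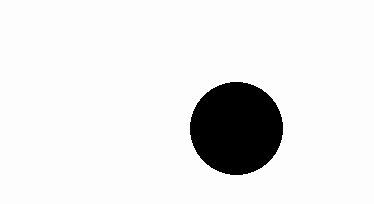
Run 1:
x = 236; y = 128; r = 46; c = 'black'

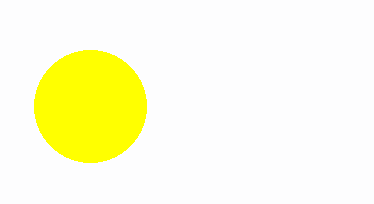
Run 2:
x = 90, y = 106, r = 56, c = 'yellow'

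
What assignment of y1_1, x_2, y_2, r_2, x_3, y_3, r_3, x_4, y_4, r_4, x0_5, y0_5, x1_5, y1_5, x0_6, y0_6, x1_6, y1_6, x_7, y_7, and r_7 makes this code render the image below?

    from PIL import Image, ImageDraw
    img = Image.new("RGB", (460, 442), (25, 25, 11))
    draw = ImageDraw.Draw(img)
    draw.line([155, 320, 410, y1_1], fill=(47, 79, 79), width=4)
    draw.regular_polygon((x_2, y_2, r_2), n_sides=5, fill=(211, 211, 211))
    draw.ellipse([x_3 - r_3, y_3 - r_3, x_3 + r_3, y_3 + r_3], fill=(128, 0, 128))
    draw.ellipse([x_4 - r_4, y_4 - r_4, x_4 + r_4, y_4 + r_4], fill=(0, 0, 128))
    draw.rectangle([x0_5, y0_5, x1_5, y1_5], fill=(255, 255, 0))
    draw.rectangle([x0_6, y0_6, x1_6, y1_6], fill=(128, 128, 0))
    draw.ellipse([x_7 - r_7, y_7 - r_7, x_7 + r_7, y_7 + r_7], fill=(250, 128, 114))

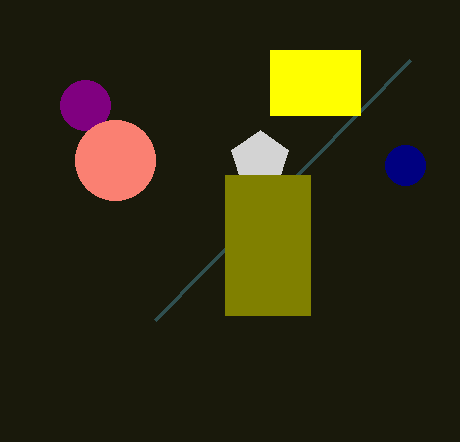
y1_1 = 60; x_2 = 260; y_2 = 160; r_2 = 30; x_3 = 85; y_3 = 105; r_3 = 25; x_4 = 405; y_4 = 165; r_4 = 20; x0_5 = 270; y0_5 = 50; x1_5 = 360; y1_5 = 115; x0_6 = 225; y0_6 = 175; x1_6 = 310; y1_6 = 315; x_7 = 115; y_7 = 160; r_7 = 40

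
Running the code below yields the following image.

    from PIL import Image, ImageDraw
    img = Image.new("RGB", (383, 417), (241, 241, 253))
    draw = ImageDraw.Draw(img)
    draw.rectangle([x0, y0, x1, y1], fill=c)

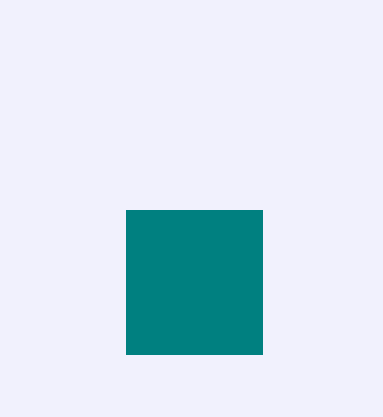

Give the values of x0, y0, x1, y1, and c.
x0 = 126; y0 = 210; x1 = 262; y1 = 354; c = 'teal'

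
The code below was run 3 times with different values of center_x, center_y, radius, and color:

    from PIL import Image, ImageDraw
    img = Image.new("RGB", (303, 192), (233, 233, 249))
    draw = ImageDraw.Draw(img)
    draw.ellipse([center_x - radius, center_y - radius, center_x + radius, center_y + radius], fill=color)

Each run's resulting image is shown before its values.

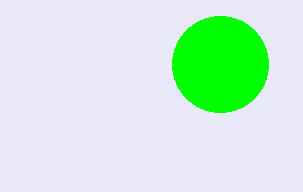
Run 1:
center_x = 220
center_y = 64
radius = 48
color = 'lime'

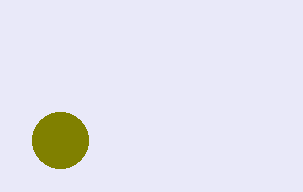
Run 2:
center_x = 60
center_y = 140
radius = 28
color = 'olive'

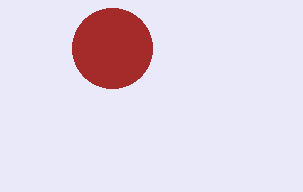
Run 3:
center_x = 112, center_y = 48, radius = 40, color = 'brown'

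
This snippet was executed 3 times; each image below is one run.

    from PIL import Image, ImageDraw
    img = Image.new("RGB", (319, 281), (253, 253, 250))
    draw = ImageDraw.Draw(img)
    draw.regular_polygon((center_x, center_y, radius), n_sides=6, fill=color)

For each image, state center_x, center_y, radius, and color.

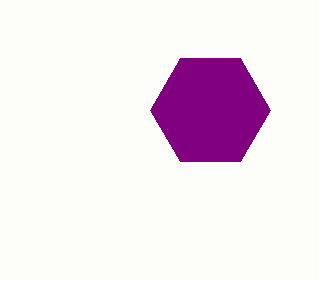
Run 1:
center_x = 210; center_y = 110; radius = 60; color = 'purple'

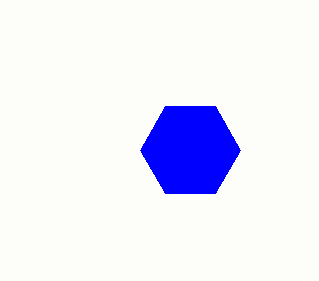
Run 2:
center_x = 190, center_y = 150, radius = 50, color = 'blue'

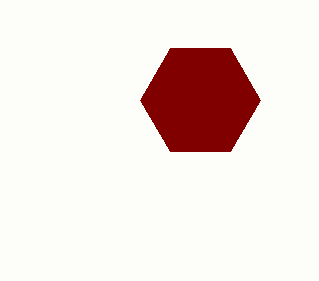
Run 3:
center_x = 200; center_y = 100; radius = 60; color = 'maroon'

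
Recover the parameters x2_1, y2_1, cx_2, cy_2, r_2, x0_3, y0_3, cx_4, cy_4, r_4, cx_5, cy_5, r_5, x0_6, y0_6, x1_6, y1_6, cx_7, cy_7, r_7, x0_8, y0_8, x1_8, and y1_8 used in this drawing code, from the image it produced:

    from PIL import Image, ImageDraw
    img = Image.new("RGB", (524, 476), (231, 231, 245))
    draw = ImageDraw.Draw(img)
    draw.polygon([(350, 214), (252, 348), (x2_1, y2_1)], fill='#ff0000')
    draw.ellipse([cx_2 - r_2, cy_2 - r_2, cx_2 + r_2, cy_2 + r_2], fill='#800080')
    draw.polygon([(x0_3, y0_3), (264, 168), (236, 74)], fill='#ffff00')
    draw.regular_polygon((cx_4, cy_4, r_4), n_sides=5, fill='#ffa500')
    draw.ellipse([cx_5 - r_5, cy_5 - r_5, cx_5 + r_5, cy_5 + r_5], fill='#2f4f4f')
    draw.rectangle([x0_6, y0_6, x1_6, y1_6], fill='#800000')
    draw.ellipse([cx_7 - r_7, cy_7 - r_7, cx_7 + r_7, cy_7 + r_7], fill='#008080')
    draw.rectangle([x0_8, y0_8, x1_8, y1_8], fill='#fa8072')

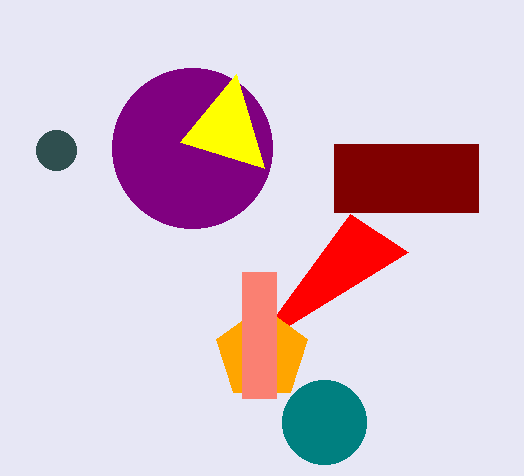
x2_1 = 408, y2_1 = 252, cx_2 = 192, cy_2 = 148, r_2 = 80, x0_3 = 180, y0_3 = 142, cx_4 = 262, cy_4 = 354, r_4 = 48, cx_5 = 56, cy_5 = 150, r_5 = 20, x0_6 = 334, y0_6 = 144, x1_6 = 478, y1_6 = 212, cx_7 = 324, cy_7 = 422, r_7 = 42, x0_8 = 242, y0_8 = 272, x1_8 = 276, y1_8 = 398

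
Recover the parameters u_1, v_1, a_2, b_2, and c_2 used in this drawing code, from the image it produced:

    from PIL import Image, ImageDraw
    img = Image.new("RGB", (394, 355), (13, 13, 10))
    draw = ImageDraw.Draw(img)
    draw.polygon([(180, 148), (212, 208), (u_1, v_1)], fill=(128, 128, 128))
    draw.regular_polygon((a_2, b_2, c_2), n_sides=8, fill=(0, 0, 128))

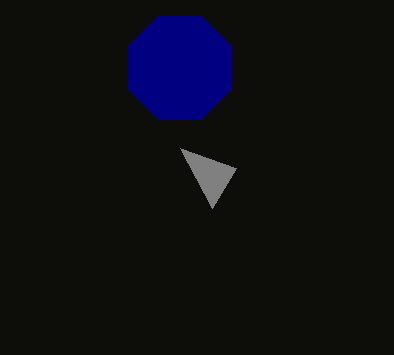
u_1 = 236; v_1 = 168; a_2 = 180; b_2 = 68; c_2 = 56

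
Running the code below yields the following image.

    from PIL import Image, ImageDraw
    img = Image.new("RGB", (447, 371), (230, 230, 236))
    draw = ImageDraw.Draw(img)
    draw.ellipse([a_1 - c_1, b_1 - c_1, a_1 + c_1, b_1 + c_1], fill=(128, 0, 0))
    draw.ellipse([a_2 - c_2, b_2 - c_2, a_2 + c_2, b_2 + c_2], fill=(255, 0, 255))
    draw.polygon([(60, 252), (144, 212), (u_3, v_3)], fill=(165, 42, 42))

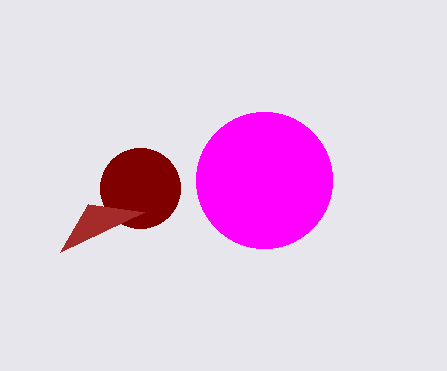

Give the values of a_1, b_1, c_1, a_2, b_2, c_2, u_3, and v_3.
a_1 = 140, b_1 = 188, c_1 = 40, a_2 = 264, b_2 = 180, c_2 = 68, u_3 = 88, v_3 = 204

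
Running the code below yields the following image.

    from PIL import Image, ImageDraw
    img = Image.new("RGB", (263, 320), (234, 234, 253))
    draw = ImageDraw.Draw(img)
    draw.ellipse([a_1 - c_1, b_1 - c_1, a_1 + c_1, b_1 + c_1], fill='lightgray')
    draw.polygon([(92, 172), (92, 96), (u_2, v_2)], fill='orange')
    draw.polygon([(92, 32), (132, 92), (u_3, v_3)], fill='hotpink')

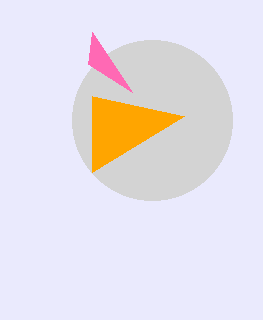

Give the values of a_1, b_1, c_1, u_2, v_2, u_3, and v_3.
a_1 = 152; b_1 = 120; c_1 = 80; u_2 = 184; v_2 = 116; u_3 = 88; v_3 = 64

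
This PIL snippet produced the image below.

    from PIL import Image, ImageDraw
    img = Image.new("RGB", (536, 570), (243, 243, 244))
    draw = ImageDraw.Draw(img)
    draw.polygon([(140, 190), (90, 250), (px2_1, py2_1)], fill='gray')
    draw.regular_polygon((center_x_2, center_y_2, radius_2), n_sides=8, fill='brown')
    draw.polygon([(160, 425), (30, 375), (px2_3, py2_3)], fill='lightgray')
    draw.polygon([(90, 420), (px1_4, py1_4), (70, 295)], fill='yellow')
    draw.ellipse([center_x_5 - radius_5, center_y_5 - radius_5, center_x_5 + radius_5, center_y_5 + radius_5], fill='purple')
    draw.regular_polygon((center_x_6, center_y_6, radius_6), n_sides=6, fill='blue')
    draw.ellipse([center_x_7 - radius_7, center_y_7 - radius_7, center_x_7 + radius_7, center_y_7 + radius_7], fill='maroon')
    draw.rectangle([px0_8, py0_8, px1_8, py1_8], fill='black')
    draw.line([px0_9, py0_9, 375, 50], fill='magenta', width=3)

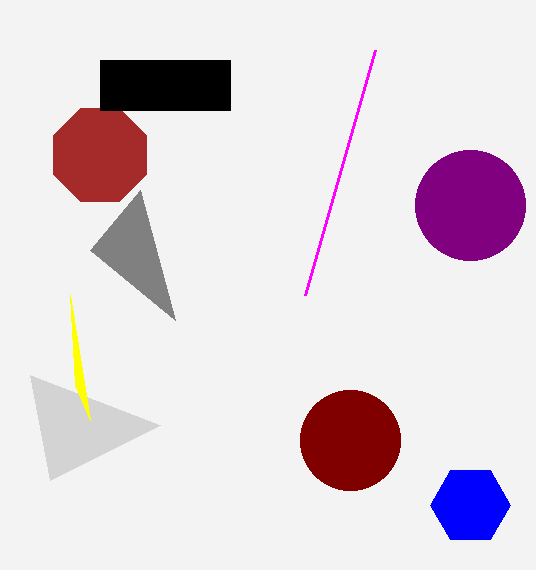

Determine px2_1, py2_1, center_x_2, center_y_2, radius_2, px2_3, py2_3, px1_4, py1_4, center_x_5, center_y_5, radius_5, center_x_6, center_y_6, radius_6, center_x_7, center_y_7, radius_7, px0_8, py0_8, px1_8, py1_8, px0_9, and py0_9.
px2_1 = 175, py2_1 = 320, center_x_2 = 100, center_y_2 = 155, radius_2 = 50, px2_3 = 50, py2_3 = 480, px1_4 = 75, py1_4 = 385, center_x_5 = 470, center_y_5 = 205, radius_5 = 55, center_x_6 = 470, center_y_6 = 505, radius_6 = 40, center_x_7 = 350, center_y_7 = 440, radius_7 = 50, px0_8 = 100, py0_8 = 60, px1_8 = 230, py1_8 = 110, px0_9 = 305, py0_9 = 295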